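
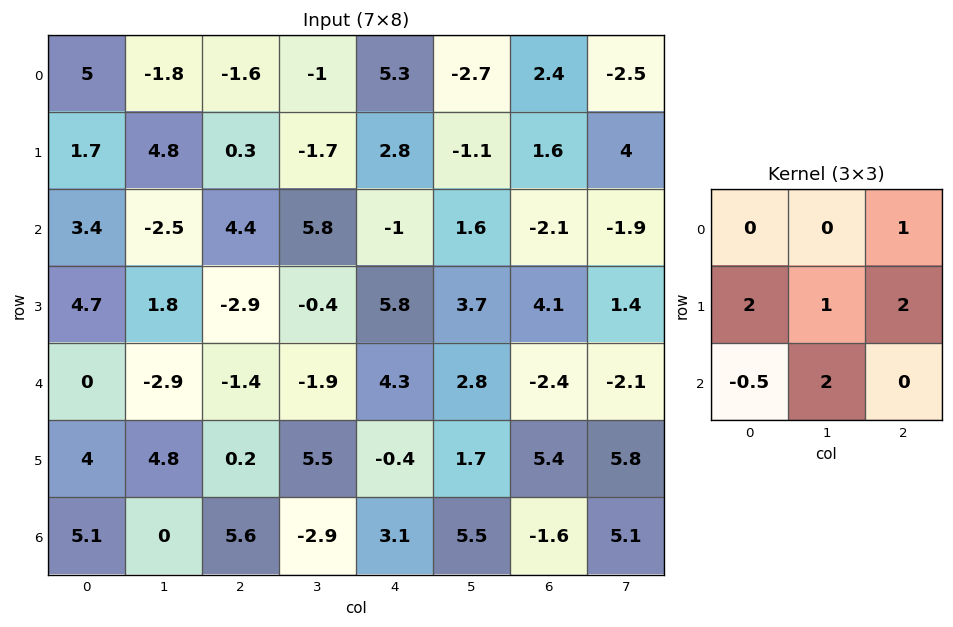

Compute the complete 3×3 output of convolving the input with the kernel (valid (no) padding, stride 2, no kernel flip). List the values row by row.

0.5 19.2 13.8
4 1.3 24.85
9.25 0.8 18.75

Output[0,0]: The receptive field on the input at this output position is [5 -1.8 -1.6 / 1.7 4.8 0.3 / 3.4 -2.5 4.4]. Elementwise product with the kernel and sum: -1.6·1 + 1.7·2 + 4.8·1 + 0.3·2 + 3.4·-0.5 + -2.5·2.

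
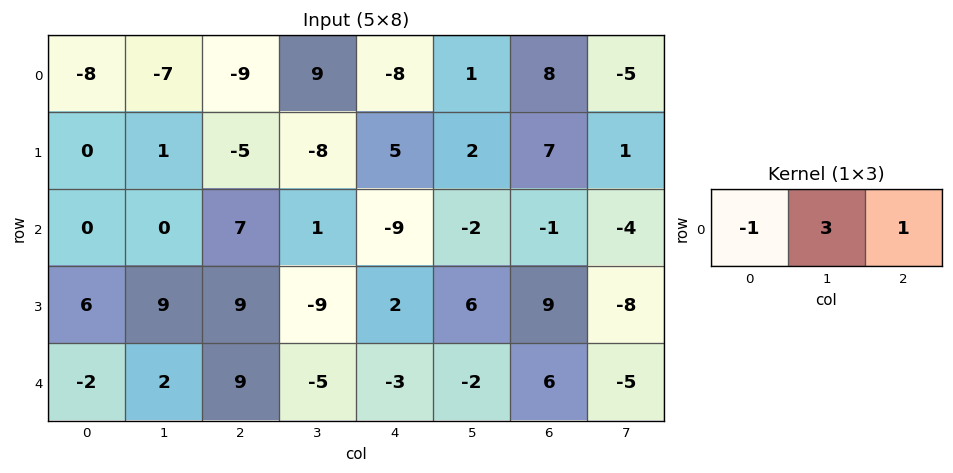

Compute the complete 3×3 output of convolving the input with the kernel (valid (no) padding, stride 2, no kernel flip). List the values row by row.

Output[0,0]: The receptive field on the input at this output position is [-8 -7 -9]. Elementwise product with the kernel and sum: -8·-1 + -7·3 + -9·1.

-22 28 19
7 -13 2
17 -27 3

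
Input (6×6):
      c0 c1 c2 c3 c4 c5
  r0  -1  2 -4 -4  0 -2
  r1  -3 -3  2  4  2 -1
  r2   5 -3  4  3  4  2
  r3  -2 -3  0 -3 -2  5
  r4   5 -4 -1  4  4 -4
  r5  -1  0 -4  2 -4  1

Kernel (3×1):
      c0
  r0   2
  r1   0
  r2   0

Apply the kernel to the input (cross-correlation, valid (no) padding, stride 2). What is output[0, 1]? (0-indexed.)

The receptive field on the input at this output position is [-4 / 2 / 4]. Elementwise product with the kernel and sum: -4·2.

-8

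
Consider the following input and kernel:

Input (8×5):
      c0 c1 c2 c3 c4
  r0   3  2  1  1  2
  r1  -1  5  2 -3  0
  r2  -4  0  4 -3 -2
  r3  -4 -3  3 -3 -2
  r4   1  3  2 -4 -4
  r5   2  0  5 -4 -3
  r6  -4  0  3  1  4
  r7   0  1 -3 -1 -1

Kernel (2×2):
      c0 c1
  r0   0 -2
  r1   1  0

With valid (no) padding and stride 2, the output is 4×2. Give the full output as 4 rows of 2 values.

Output[0,0]: The receptive field on the input at this output position is [3 2 / -1 5]. Elementwise product with the kernel and sum: 2·-2 + -1·1.
Output[0,1]: The receptive field on the input at this output position is [1 1 / 2 -3]. Elementwise product with the kernel and sum: 1·-2 + 2·1.

-5 0
-4 9
-4 13
0 -5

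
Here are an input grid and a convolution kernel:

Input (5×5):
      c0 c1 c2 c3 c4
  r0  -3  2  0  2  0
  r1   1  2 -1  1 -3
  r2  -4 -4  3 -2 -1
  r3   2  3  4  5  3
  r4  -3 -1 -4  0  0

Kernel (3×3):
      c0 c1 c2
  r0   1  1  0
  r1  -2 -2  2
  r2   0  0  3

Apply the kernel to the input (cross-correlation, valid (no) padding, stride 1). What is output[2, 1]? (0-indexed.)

The receptive field on the input at this output position is [-4 3 -2 / 3 4 5 / -1 -4 0]. Elementwise product with the kernel and sum: -4·1 + 3·1 + 3·-2 + 4·-2 + 5·2 + 0·3.

-5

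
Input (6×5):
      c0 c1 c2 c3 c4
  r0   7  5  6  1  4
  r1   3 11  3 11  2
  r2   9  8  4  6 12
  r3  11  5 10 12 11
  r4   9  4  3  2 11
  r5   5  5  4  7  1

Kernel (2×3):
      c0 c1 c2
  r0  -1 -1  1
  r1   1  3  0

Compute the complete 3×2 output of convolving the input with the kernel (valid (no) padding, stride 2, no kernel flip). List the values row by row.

30 33
13 48
10 31

Output[0,0]: The receptive field on the input at this output position is [7 5 6 / 3 11 3]. Elementwise product with the kernel and sum: 7·-1 + 5·-1 + 6·1 + 3·1 + 11·3.
Output[0,1]: The receptive field on the input at this output position is [6 1 4 / 3 11 2]. Elementwise product with the kernel and sum: 6·-1 + 1·-1 + 4·1 + 3·1 + 11·3.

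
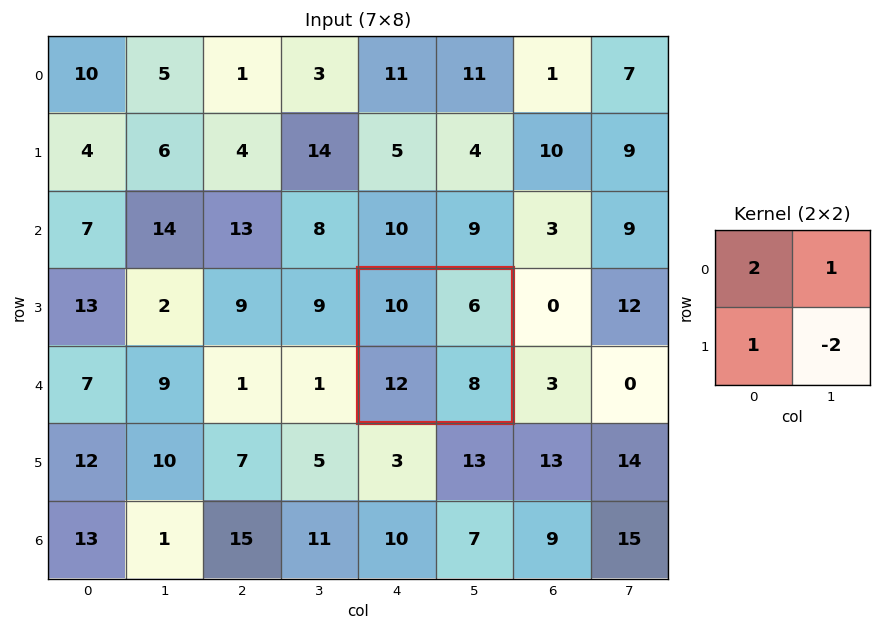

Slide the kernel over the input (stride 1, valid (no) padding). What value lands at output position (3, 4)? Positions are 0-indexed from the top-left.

22

The receptive field on the input at this output position is [10 6 / 12 8]. Elementwise product with the kernel and sum: 10·2 + 6·1 + 12·1 + 8·-2.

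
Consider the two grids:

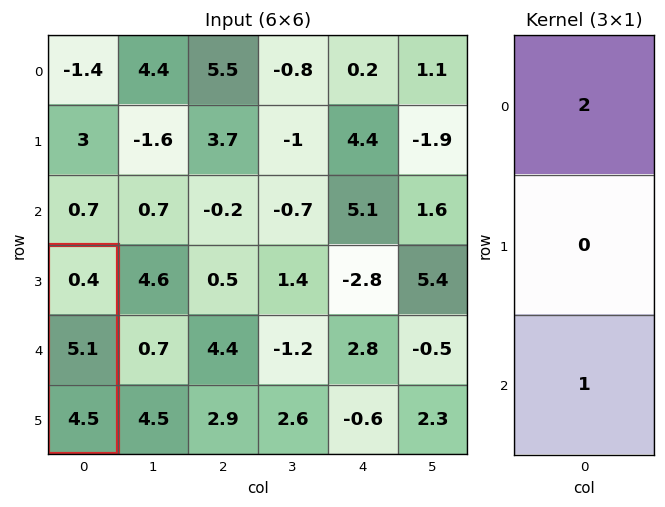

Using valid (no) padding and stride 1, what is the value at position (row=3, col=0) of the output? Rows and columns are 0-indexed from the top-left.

5.3

The receptive field on the input at this output position is [0.4 / 5.1 / 4.5]. Elementwise product with the kernel and sum: 0.4·2 + 4.5·1.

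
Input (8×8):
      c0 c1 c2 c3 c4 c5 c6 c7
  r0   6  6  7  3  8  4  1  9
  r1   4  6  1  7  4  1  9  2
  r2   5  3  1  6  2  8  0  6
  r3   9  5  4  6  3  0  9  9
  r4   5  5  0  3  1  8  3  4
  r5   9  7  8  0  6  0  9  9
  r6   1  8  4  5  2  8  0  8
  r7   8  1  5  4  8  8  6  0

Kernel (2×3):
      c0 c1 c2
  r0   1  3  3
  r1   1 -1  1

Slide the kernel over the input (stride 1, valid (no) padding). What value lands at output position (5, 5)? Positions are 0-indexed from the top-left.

The receptive field on the input at this output position is [0 9 9 / 8 0 8]. Elementwise product with the kernel and sum: 0·1 + 9·3 + 9·3 + 8·1 + 0·-1 + 8·1.

70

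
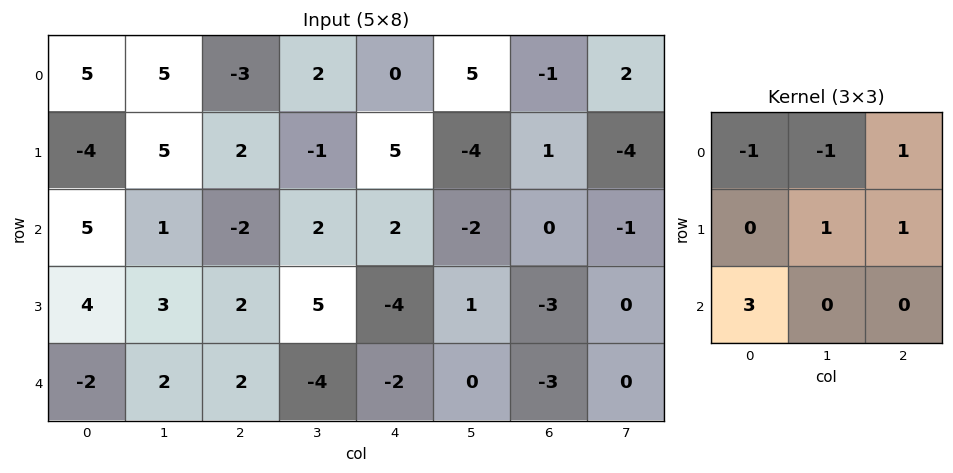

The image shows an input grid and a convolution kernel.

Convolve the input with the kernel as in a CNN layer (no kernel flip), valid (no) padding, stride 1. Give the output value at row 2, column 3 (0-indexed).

-21

The receptive field on the input at this output position is [2 2 -2 / 5 -4 1 / -4 -2 0]. Elementwise product with the kernel and sum: 2·-1 + 2·-1 + -2·1 + -4·1 + 1·1 + -4·3.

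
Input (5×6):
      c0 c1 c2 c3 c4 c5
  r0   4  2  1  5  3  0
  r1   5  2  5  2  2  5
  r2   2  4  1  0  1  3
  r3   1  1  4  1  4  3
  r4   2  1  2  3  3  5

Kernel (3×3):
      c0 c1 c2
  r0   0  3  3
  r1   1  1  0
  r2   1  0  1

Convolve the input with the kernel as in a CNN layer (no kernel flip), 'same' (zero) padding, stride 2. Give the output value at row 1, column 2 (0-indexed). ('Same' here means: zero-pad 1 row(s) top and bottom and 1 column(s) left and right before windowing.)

26

The receptive field on the zero-padded input at this output position is [2 2 5 / 0 1 3 / 1 4 3]. Elementwise product with the kernel and sum: 2·3 + 5·3 + 0·1 + 1·1 + 1·1 + 3·1.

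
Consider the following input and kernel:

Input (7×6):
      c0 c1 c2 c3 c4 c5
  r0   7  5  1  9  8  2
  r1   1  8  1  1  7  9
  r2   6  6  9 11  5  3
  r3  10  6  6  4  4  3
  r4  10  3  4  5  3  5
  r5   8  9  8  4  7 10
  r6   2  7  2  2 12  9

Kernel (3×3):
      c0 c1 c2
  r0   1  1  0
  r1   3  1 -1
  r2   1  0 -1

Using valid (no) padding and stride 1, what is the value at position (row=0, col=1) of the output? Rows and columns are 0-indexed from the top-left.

25

The receptive field on the input at this output position is [5 1 9 / 8 1 1 / 6 9 11]. Elementwise product with the kernel and sum: 5·1 + 1·1 + 8·3 + 1·1 + 1·-1 + 6·1 + 11·-1.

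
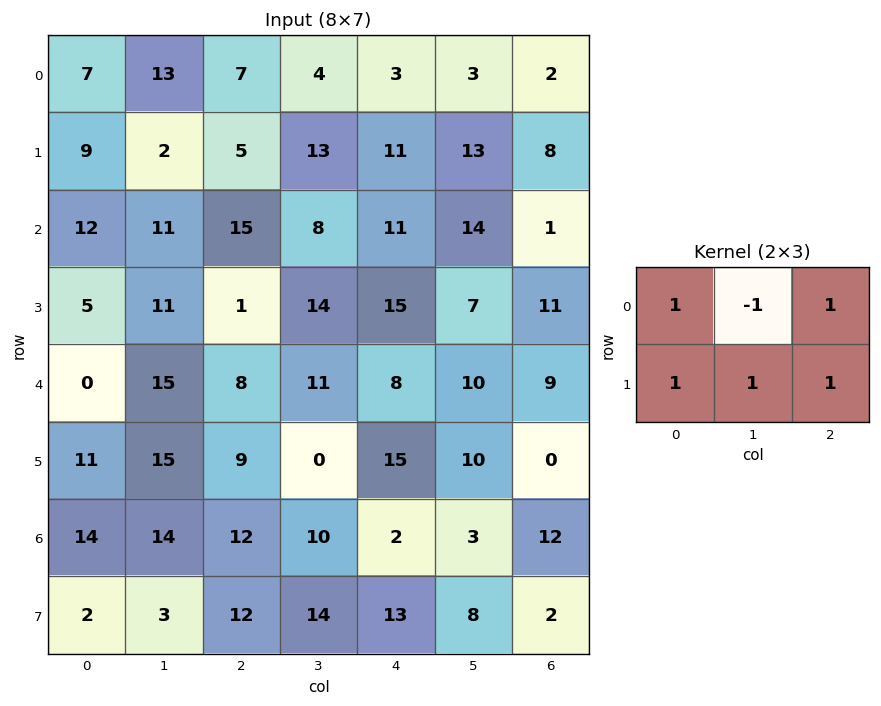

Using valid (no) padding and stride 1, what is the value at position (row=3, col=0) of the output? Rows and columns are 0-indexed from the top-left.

The receptive field on the input at this output position is [5 11 1 / 0 15 8]. Elementwise product with the kernel and sum: 5·1 + 11·-1 + 1·1 + 0·1 + 15·1 + 8·1.

18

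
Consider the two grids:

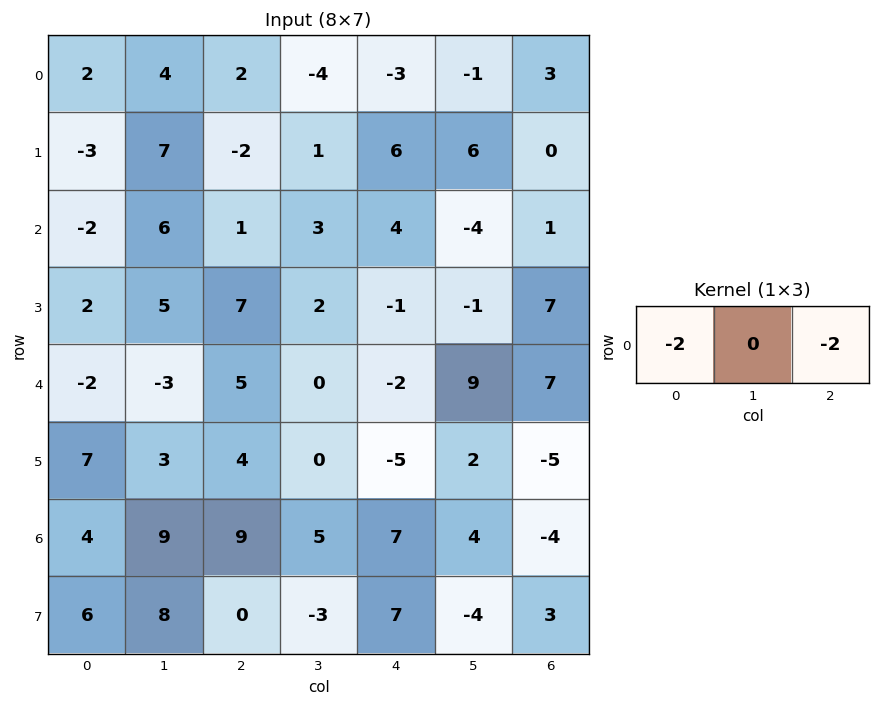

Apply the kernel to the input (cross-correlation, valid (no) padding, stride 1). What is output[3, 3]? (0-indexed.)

-2

The receptive field on the input at this output position is [2 -1 -1]. Elementwise product with the kernel and sum: 2·-2 + -1·-2.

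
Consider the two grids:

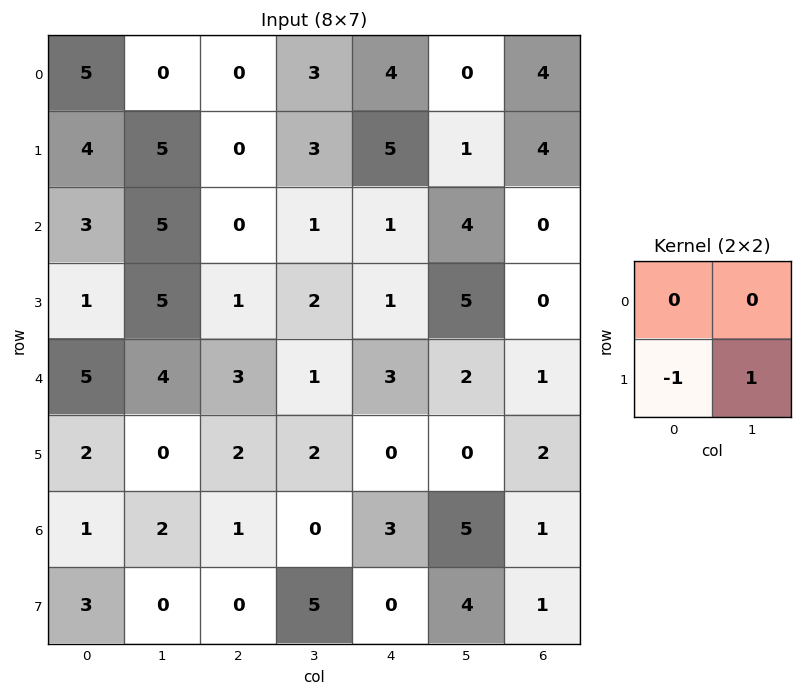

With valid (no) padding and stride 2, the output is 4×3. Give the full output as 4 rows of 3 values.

Output[0,0]: The receptive field on the input at this output position is [5 0 / 4 5]. Elementwise product with the kernel and sum: 4·-1 + 5·1.
Output[0,1]: The receptive field on the input at this output position is [0 3 / 0 3]. Elementwise product with the kernel and sum: 0·-1 + 3·1.

1 3 -4
4 1 4
-2 0 0
-3 5 4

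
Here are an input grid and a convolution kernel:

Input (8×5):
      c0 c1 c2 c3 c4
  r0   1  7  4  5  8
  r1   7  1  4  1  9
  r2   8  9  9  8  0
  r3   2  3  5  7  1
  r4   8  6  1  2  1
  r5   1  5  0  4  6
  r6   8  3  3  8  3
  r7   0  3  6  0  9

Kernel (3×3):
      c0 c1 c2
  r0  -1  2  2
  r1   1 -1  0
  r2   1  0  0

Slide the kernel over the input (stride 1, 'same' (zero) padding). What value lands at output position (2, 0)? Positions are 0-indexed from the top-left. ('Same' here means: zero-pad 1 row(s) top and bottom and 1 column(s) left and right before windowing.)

The receptive field on the zero-padded input at this output position is [0 7 1 / 0 8 9 / 0 2 3]. Elementwise product with the kernel and sum: 0·-1 + 7·2 + 1·2 + 0·1 + 8·-1 + 0·1.

8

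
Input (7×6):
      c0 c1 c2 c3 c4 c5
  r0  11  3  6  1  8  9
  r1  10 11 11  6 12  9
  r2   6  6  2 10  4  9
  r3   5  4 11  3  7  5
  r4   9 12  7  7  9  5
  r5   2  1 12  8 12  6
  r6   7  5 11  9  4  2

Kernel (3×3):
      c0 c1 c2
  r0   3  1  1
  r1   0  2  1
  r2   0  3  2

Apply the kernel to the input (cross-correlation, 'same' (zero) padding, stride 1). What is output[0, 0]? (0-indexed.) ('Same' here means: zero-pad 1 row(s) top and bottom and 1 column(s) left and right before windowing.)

77

The receptive field on the zero-padded input at this output position is [0 0 0 / 0 11 3 / 0 10 11]. Elementwise product with the kernel and sum: 0·3 + 0·1 + 0·1 + 11·2 + 3·1 + 10·3 + 11·2.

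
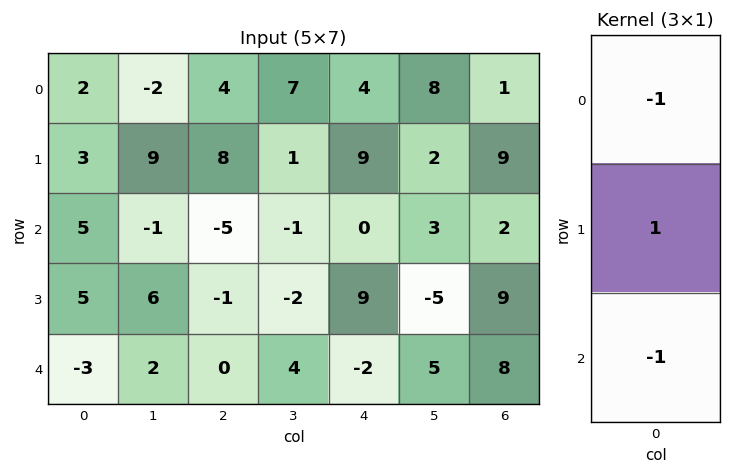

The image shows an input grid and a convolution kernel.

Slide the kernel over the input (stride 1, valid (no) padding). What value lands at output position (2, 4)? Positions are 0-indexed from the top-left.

11

The receptive field on the input at this output position is [0 / 9 / -2]. Elementwise product with the kernel and sum: 0·-1 + 9·1 + -2·-1.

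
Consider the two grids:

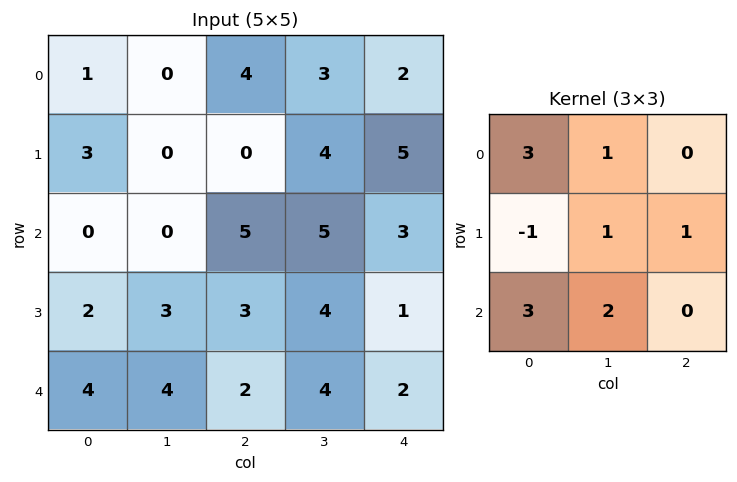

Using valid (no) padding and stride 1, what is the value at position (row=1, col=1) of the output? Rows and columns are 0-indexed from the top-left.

The receptive field on the input at this output position is [0 0 4 / 0 5 5 / 3 3 4]. Elementwise product with the kernel and sum: 0·3 + 0·1 + 0·-1 + 5·1 + 5·1 + 3·3 + 3·2.

25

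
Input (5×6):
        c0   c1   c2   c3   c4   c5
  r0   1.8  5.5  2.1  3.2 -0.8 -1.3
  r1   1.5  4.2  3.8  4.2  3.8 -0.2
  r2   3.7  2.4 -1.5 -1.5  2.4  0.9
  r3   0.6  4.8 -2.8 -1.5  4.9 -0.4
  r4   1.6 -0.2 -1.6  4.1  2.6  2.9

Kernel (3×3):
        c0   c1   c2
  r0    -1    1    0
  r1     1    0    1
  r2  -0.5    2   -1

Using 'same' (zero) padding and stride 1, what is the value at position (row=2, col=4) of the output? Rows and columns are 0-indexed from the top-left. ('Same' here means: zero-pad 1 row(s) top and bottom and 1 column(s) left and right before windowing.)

9.95

The receptive field on the zero-padded input at this output position is [4.2 3.8 -0.2 / -1.5 2.4 0.9 / -1.5 4.9 -0.4]. Elementwise product with the kernel and sum: 4.2·-1 + 3.8·1 + -1.5·1 + 0.9·1 + -1.5·-0.5 + 4.9·2 + -0.4·-1.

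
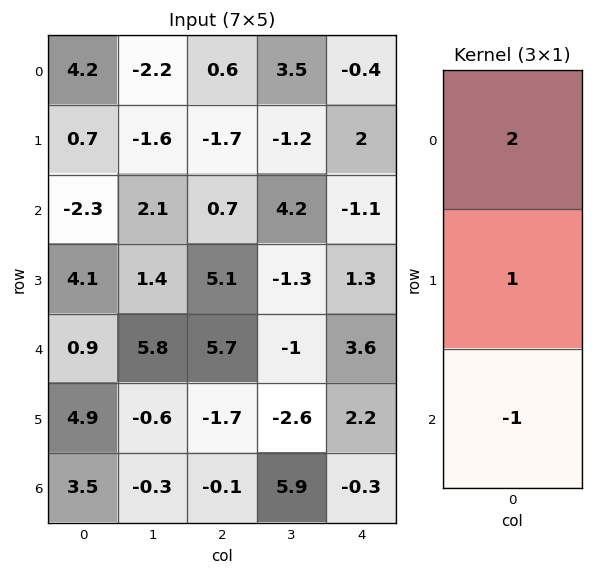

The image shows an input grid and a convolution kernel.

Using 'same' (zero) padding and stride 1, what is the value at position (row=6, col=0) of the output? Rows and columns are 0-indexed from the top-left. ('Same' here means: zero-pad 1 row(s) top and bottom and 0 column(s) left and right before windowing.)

The receptive field on the zero-padded input at this output position is [4.9 / 3.5 / 0]. Elementwise product with the kernel and sum: 4.9·2 + 3.5·1 + 0·-1.

13.3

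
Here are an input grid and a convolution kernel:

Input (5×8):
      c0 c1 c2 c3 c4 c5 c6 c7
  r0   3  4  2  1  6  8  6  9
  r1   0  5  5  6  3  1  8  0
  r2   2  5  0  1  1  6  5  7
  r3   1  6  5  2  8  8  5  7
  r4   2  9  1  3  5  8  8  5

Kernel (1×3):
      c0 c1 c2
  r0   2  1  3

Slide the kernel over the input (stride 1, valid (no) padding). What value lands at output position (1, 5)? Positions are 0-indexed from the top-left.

The receptive field on the input at this output position is [1 8 0]. Elementwise product with the kernel and sum: 1·2 + 8·1 + 0·3.

10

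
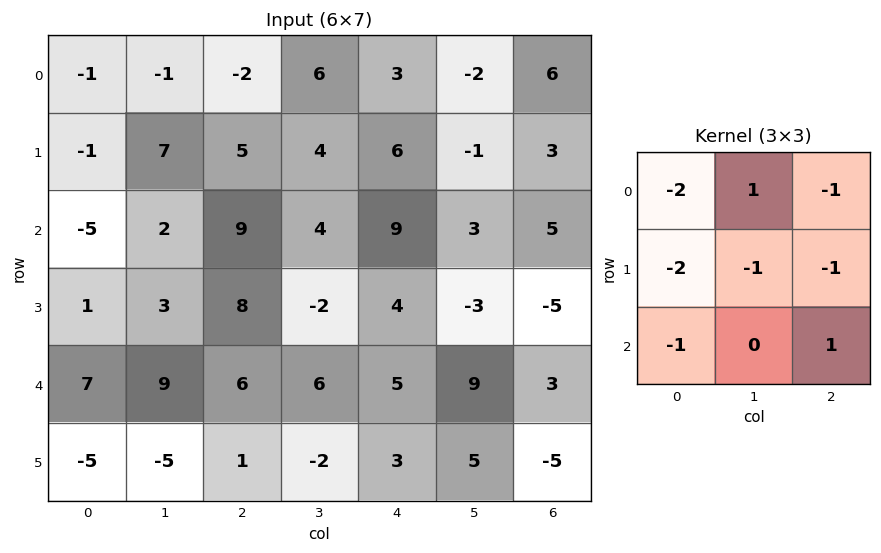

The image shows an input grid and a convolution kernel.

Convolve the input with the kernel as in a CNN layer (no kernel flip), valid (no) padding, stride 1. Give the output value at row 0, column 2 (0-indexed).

The receptive field on the input at this output position is [-2 6 3 / 5 4 6 / 9 4 9]. Elementwise product with the kernel and sum: -2·-2 + 6·1 + 3·-1 + 5·-2 + 4·-1 + 6·-1 + 9·-1 + 9·1.

-13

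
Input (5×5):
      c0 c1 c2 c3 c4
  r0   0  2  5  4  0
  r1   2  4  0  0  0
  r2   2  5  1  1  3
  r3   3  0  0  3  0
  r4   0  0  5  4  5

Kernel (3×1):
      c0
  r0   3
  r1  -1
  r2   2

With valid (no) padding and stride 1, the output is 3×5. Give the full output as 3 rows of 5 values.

2 12 17 14 6
10 7 -1 5 -3
3 15 13 8 19

Output[0,0]: The receptive field on the input at this output position is [0 / 2 / 2]. Elementwise product with the kernel and sum: 0·3 + 2·-1 + 2·2.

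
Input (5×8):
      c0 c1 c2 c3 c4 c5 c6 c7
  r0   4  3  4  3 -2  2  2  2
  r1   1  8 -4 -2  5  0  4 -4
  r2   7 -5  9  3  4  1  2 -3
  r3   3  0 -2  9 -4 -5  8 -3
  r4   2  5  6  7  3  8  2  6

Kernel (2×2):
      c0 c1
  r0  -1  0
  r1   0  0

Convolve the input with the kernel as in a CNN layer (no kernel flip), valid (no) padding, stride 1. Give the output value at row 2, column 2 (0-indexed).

-9

The receptive field on the input at this output position is [9 3 / -2 9]. Elementwise product with the kernel and sum: 9·-1.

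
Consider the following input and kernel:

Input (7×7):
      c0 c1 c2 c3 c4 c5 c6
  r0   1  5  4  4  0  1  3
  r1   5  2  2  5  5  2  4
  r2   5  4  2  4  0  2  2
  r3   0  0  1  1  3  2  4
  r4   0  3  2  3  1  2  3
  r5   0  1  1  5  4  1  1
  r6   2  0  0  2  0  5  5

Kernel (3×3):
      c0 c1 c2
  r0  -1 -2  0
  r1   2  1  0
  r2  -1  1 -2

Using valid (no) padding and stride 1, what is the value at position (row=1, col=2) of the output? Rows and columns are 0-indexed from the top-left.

-10

The receptive field on the input at this output position is [2 5 5 / 2 4 0 / 1 1 3]. Elementwise product with the kernel and sum: 2·-1 + 5·-2 + 2·2 + 4·1 + 1·-1 + 1·1 + 3·-2.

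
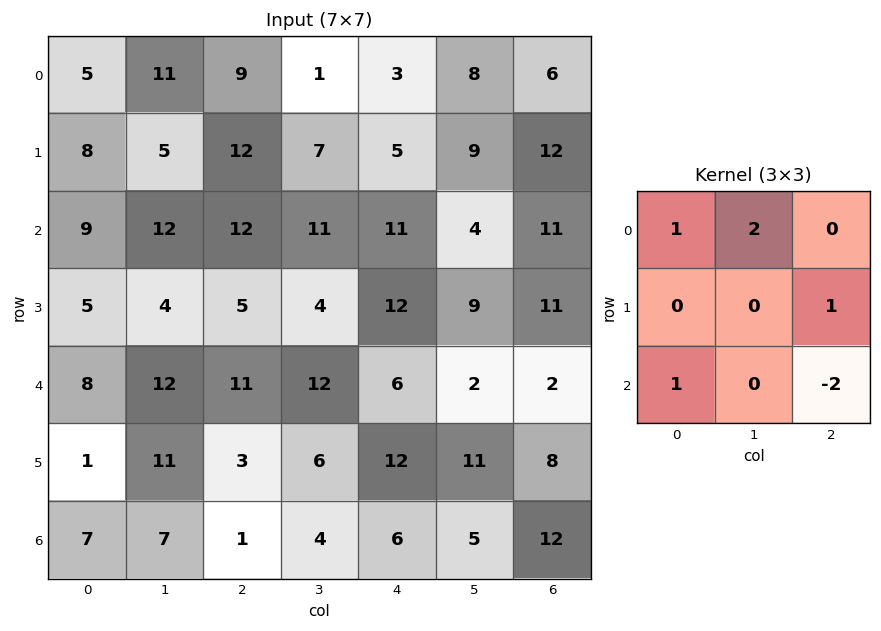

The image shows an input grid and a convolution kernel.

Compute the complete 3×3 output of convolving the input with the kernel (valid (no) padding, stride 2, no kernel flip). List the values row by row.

Output[0,0]: The receptive field on the input at this output position is [5 11 9 / 8 5 12 / 9 12 12]. Elementwise product with the kernel and sum: 5·1 + 11·2 + 12·1 + 9·1 + 12·-2.

24 6 20
24 45 32
40 36 0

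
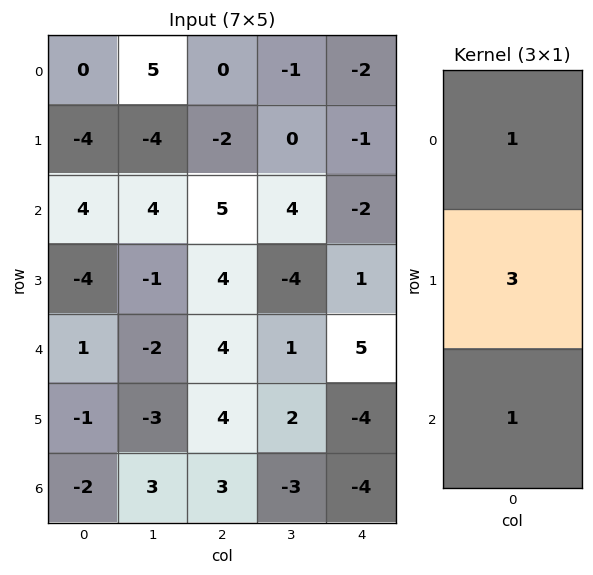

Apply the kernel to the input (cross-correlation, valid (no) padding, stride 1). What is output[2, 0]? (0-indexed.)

The receptive field on the input at this output position is [4 / -4 / 1]. Elementwise product with the kernel and sum: 4·1 + -4·3 + 1·1.

-7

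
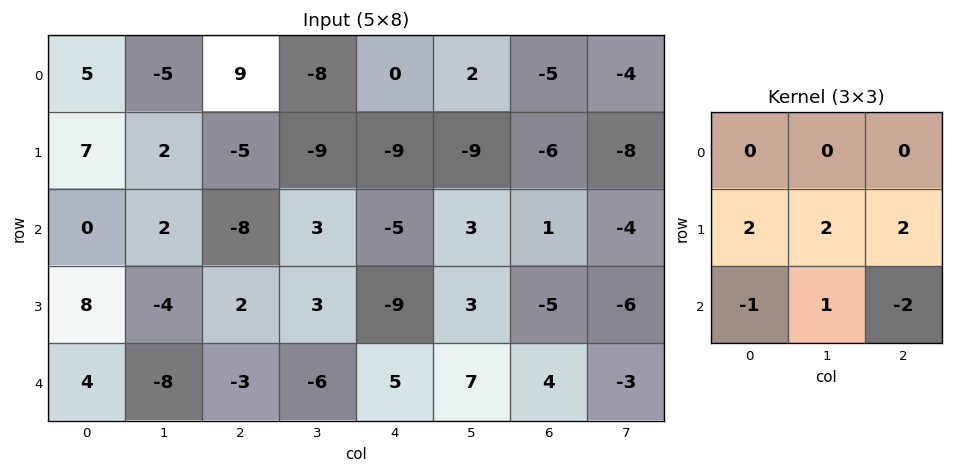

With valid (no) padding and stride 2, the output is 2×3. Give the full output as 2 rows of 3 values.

26 -25 -42
6 -21 -28

Output[0,0]: The receptive field on the input at this output position is [5 -5 9 / 7 2 -5 / 0 2 -8]. Elementwise product with the kernel and sum: 7·2 + 2·2 + -5·2 + 0·-1 + 2·1 + -8·-2.
Output[0,1]: The receptive field on the input at this output position is [9 -8 0 / -5 -9 -9 / -8 3 -5]. Elementwise product with the kernel and sum: -5·2 + -9·2 + -9·2 + -8·-1 + 3·1 + -5·-2.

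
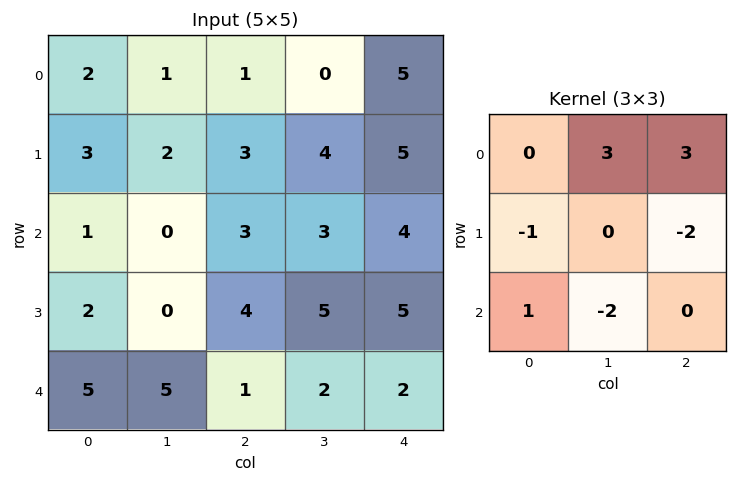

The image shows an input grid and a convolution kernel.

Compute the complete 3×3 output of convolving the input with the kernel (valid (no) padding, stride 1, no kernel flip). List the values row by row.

Output[0,0]: The receptive field on the input at this output position is [2 1 1 / 3 2 3 / 1 0 3]. Elementwise product with the kernel and sum: 1·3 + 1·3 + 3·-1 + 3·-2 + 1·1 + 0·-2.
Output[0,1]: The receptive field on the input at this output position is [1 1 0 / 2 3 4 / 0 3 3]. Elementwise product with the kernel and sum: 1·3 + 0·3 + 2·-1 + 4·-2 + 0·1 + 3·-2.

-2 -13 -1
10 7 10
-6 11 4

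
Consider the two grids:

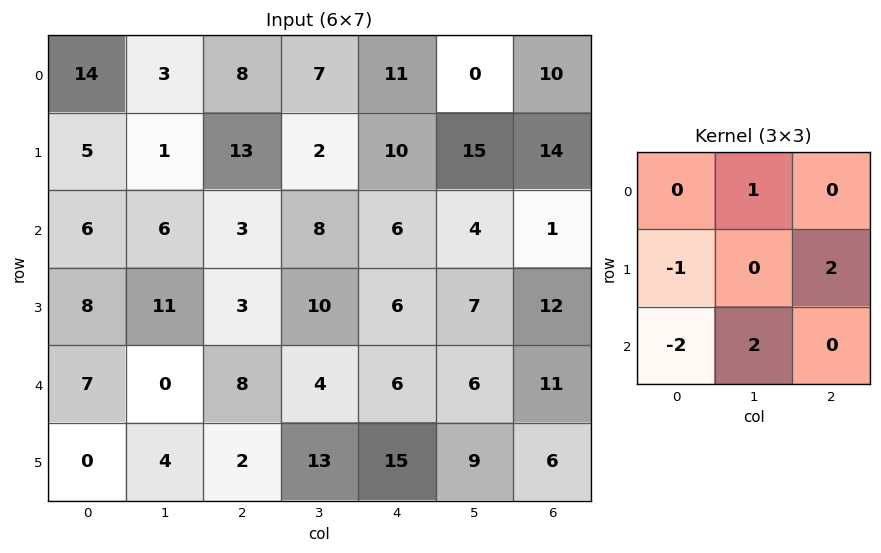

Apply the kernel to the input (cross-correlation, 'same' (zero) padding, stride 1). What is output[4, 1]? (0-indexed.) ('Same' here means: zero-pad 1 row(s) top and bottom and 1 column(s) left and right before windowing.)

The receptive field on the zero-padded input at this output position is [8 11 3 / 7 0 8 / 0 4 2]. Elementwise product with the kernel and sum: 11·1 + 7·-1 + 8·2 + 0·-2 + 4·2.

28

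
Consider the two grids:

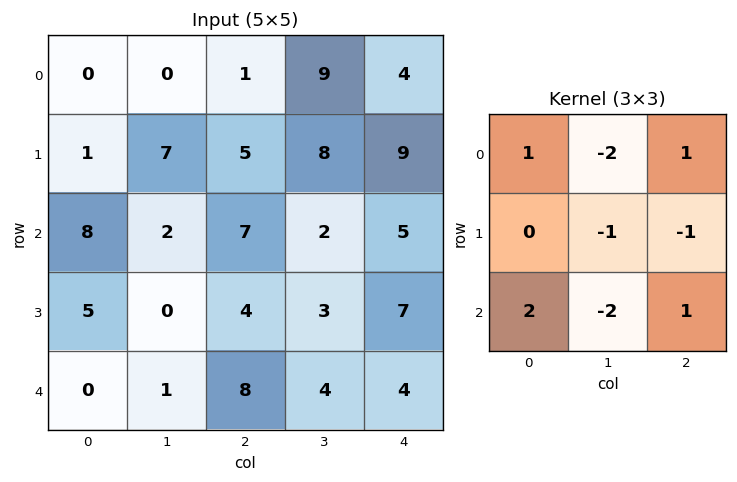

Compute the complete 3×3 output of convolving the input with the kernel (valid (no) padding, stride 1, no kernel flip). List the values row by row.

8 -14 -15
-3 -9 0
13 -27 10

Output[0,0]: The receptive field on the input at this output position is [0 0 1 / 1 7 5 / 8 2 7]. Elementwise product with the kernel and sum: 0·1 + 0·-2 + 1·1 + 7·-1 + 5·-1 + 8·2 + 2·-2 + 7·1.
Output[0,1]: The receptive field on the input at this output position is [0 1 9 / 7 5 8 / 2 7 2]. Elementwise product with the kernel and sum: 0·1 + 1·-2 + 9·1 + 5·-1 + 8·-1 + 2·2 + 7·-2 + 2·1.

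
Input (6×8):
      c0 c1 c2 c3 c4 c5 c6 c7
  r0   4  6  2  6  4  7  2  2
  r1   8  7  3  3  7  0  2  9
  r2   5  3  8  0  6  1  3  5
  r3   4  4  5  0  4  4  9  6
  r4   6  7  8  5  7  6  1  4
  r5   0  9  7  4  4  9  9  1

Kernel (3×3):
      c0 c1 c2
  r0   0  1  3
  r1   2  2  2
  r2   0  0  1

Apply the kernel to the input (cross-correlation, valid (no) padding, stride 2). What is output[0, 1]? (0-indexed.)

The receptive field on the input at this output position is [2 6 4 / 3 3 7 / 8 0 6]. Elementwise product with the kernel and sum: 6·1 + 4·3 + 3·2 + 3·2 + 7·2 + 6·1.

50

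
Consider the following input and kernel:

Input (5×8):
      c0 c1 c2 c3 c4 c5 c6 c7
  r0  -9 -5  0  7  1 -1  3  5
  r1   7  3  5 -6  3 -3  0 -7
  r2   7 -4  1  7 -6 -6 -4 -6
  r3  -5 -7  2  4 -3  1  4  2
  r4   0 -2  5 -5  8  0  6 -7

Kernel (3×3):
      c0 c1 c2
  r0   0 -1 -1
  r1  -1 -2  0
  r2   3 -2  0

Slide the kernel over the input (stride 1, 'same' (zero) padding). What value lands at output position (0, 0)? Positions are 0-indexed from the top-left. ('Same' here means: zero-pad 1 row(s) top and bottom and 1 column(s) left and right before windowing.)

The receptive field on the zero-padded input at this output position is [0 0 0 / 0 -9 -5 / 0 7 3]. Elementwise product with the kernel and sum: 0·-1 + 0·-1 + 0·-1 + -9·-2 + 0·3 + 7·-2.

4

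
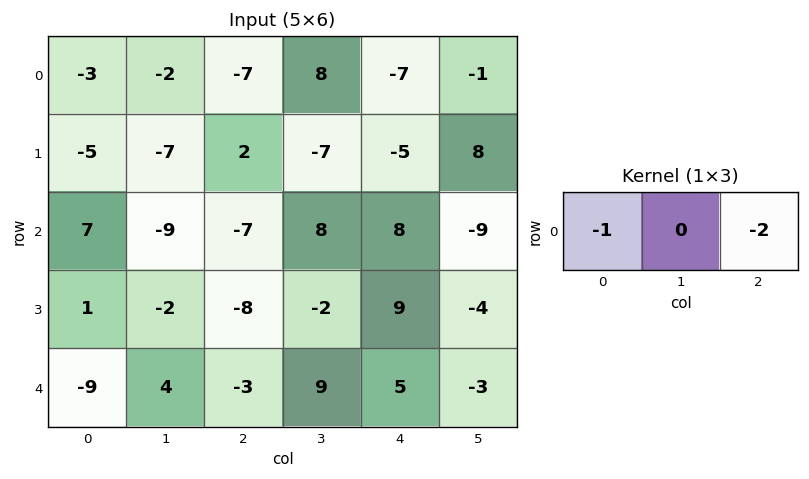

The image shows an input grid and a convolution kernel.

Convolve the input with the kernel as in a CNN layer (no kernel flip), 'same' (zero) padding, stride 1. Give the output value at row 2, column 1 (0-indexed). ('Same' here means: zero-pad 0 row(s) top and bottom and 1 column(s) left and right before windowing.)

The receptive field on the zero-padded input at this output position is [7 -9 -7]. Elementwise product with the kernel and sum: 7·-1 + -7·-2.

7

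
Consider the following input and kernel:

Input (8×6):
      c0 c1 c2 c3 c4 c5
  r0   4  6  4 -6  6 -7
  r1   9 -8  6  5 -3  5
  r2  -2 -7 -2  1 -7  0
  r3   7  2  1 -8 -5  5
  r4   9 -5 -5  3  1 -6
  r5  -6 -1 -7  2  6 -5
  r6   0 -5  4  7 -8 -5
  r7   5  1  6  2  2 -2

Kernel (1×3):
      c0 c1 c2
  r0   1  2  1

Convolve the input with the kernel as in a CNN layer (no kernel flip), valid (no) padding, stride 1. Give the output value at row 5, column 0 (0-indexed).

-15

The receptive field on the input at this output position is [-6 -1 -7]. Elementwise product with the kernel and sum: -6·1 + -1·2 + -7·1.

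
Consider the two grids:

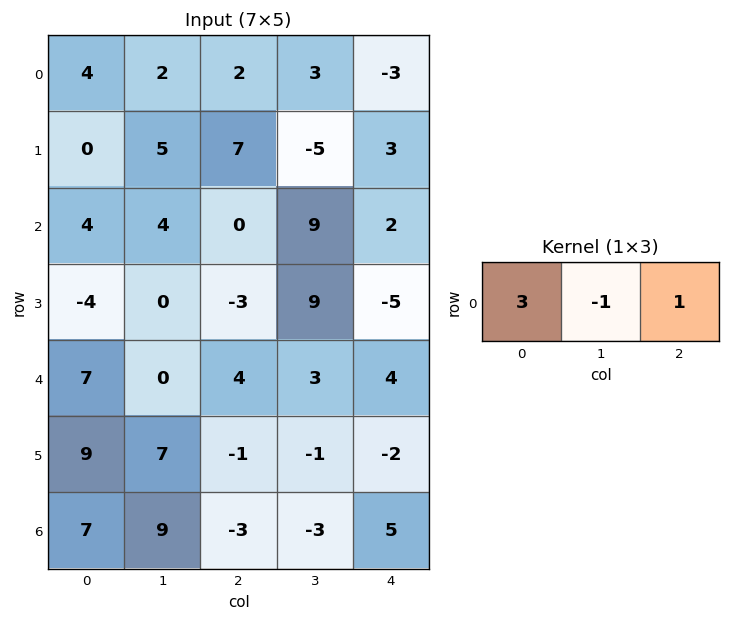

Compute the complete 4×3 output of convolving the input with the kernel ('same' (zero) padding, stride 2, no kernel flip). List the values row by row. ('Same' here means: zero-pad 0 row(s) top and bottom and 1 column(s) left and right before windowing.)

-2 7 12
0 21 25
-7 -1 5
2 27 -14

Output[0,0]: The receptive field on the zero-padded input at this output position is [0 4 2]. Elementwise product with the kernel and sum: 0·3 + 4·-1 + 2·1.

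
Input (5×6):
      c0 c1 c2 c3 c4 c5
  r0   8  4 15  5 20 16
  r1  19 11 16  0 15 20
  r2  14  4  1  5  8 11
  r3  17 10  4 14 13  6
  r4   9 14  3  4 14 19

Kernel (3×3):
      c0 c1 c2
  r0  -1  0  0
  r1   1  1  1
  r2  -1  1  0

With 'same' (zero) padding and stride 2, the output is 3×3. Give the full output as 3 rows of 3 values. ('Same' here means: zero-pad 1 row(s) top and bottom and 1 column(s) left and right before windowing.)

31 29 56
35 -7 23
23 11 23

Output[0,0]: The receptive field on the zero-padded input at this output position is [0 0 0 / 0 8 4 / 0 19 11]. Elementwise product with the kernel and sum: 0·-1 + 0·1 + 8·1 + 4·1 + 0·-1 + 19·1.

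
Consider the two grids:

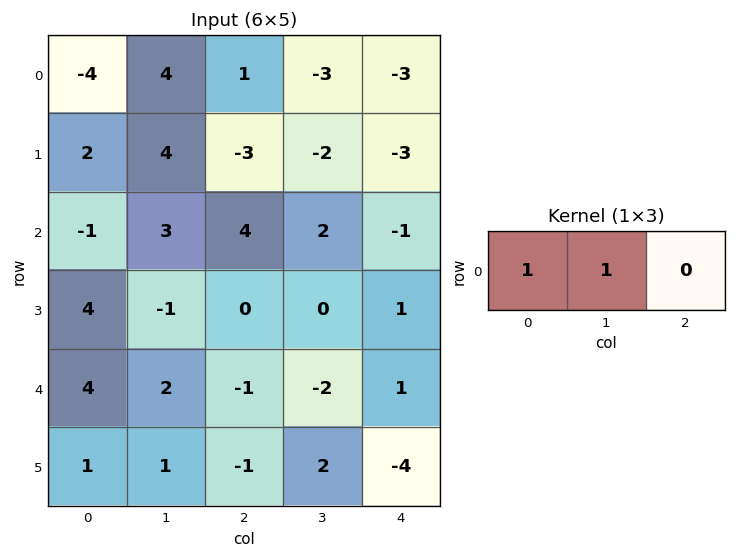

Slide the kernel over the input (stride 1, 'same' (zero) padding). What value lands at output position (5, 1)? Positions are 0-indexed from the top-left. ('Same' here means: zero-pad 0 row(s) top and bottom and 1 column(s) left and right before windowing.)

The receptive field on the zero-padded input at this output position is [1 1 -1]. Elementwise product with the kernel and sum: 1·1 + 1·1.

2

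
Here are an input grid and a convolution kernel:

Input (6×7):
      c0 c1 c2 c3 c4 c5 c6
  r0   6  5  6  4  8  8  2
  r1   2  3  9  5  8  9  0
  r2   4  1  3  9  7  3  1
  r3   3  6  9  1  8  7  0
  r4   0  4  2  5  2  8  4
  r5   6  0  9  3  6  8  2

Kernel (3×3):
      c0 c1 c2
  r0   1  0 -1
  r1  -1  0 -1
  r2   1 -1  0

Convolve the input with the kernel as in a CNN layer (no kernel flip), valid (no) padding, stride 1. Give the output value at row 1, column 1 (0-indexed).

-15

The receptive field on the input at this output position is [3 9 5 / 1 3 9 / 6 9 1]. Elementwise product with the kernel and sum: 3·1 + 5·-1 + 1·-1 + 9·-1 + 6·1 + 9·-1.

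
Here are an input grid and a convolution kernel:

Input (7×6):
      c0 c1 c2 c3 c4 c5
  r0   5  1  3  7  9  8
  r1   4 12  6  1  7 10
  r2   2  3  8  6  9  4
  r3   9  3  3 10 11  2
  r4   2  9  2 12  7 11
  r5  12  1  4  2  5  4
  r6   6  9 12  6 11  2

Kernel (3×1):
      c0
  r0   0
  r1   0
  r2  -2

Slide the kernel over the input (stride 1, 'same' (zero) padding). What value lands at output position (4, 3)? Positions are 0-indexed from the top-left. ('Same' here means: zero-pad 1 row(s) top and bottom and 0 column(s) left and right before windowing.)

-4

The receptive field on the zero-padded input at this output position is [10 / 12 / 2]. Elementwise product with the kernel and sum: 2·-2.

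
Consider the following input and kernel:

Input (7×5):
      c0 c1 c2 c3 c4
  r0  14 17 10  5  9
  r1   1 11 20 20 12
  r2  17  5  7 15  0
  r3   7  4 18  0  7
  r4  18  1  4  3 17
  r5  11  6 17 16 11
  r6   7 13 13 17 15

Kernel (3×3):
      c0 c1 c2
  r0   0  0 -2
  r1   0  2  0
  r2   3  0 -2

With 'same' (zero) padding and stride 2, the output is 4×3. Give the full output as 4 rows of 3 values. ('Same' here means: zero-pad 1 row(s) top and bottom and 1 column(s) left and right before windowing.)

Output[0,0]: The receptive field on the zero-padded input at this output position is [0 0 0 / 0 14 17 / 0 1 11]. Elementwise product with the kernel and sum: 0·-2 + 14·2 + 0·3 + 11·-2.

6 13 78
4 -14 0
16 -6 82
2 -6 30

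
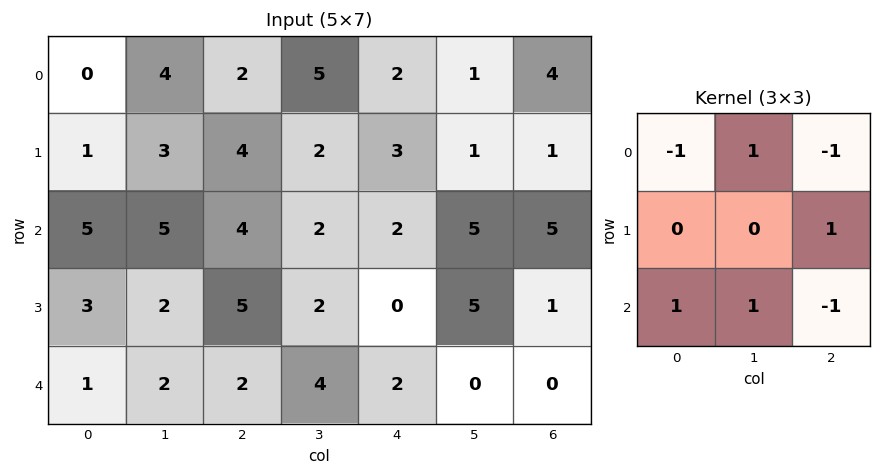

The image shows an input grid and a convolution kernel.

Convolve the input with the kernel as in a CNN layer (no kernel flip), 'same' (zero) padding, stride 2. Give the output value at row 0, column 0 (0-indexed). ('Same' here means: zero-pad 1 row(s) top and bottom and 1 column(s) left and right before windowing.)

The receptive field on the zero-padded input at this output position is [0 0 0 / 0 0 4 / 0 1 3]. Elementwise product with the kernel and sum: 0·-1 + 0·1 + 0·-1 + 4·1 + 0·1 + 1·1 + 3·-1.

2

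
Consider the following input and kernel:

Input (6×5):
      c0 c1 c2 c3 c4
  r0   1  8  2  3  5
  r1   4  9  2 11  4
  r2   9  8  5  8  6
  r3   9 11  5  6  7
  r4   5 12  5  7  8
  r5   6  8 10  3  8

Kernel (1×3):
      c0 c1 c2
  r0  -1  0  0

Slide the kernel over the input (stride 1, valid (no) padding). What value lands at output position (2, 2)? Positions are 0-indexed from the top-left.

-5

The receptive field on the input at this output position is [5 8 6]. Elementwise product with the kernel and sum: 5·-1.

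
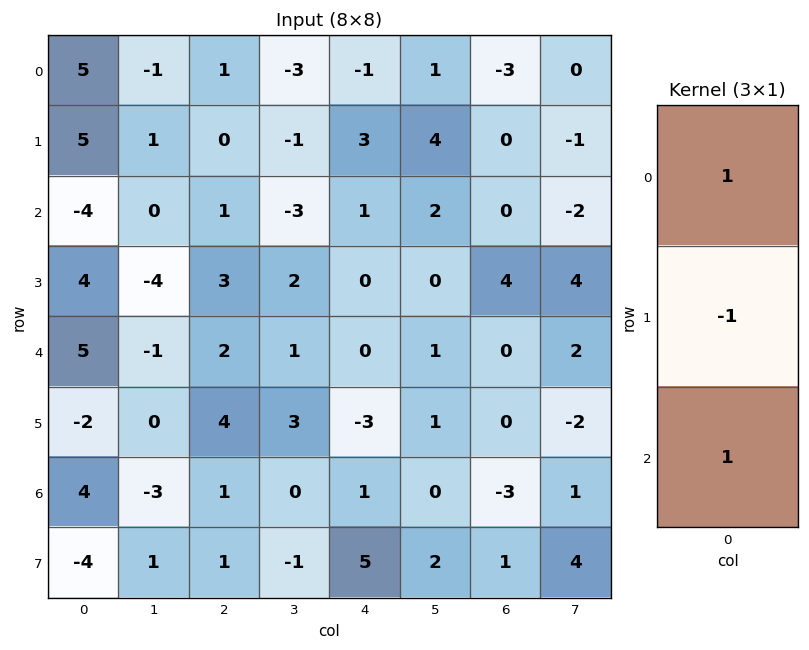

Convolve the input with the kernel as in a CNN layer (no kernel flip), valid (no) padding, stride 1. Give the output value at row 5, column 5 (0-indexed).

3

The receptive field on the input at this output position is [1 / 0 / 2]. Elementwise product with the kernel and sum: 1·1 + 0·-1 + 2·1.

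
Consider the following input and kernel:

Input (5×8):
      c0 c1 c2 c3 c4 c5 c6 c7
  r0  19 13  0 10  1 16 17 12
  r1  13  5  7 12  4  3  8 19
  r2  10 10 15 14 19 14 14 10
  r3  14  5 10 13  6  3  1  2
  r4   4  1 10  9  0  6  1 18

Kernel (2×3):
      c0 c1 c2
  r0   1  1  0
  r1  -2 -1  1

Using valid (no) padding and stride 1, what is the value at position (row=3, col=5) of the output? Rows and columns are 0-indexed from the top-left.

9

The receptive field on the input at this output position is [3 1 2 / 6 1 18]. Elementwise product with the kernel and sum: 3·1 + 1·1 + 6·-2 + 1·-1 + 18·1.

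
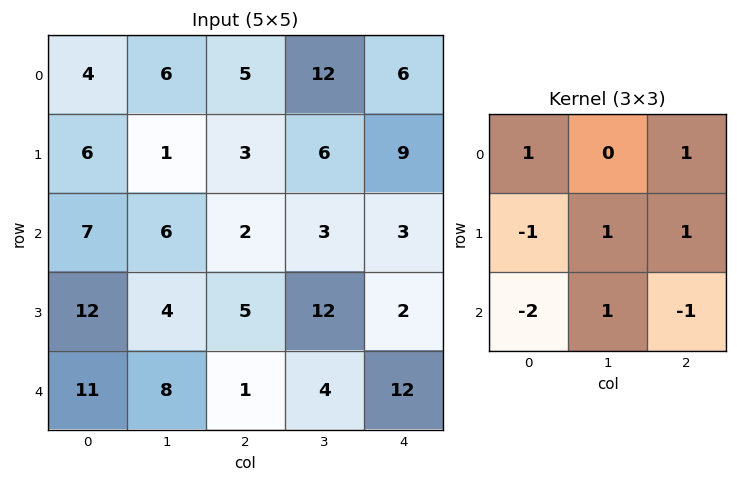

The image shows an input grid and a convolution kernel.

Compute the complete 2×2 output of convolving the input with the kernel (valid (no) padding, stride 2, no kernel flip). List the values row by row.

Output[0,0]: The receptive field on the input at this output position is [4 6 5 / 6 1 3 / 7 6 2]. Elementwise product with the kernel and sum: 4·1 + 5·1 + 6·-1 + 1·1 + 3·1 + 7·-2 + 6·1 + 2·-1.
Output[0,1]: The receptive field on the input at this output position is [5 12 6 / 3 6 9 / 2 3 3]. Elementwise product with the kernel and sum: 5·1 + 6·1 + 3·-1 + 6·1 + 9·1 + 2·-2 + 3·1 + 3·-1.

-3 19
-9 4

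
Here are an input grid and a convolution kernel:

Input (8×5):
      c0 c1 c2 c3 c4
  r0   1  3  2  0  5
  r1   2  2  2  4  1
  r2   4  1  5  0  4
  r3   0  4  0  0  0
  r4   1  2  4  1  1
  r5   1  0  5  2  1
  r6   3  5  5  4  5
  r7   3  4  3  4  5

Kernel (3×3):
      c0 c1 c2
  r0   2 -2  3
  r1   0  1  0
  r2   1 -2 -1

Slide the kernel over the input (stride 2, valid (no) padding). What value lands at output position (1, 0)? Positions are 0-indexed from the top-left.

The receptive field on the input at this output position is [4 1 5 / 0 4 0 / 1 2 4]. Elementwise product with the kernel and sum: 4·2 + 1·-2 + 5·3 + 4·1 + 1·1 + 2·-2 + 4·-1.

18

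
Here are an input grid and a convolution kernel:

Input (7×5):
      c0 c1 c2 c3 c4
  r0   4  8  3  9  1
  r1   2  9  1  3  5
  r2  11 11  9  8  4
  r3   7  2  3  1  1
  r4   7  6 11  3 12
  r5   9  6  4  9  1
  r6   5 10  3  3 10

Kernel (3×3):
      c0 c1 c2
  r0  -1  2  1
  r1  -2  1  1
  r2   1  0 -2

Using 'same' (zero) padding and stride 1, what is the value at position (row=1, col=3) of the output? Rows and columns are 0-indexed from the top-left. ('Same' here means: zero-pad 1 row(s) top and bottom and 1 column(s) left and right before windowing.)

The receptive field on the zero-padded input at this output position is [3 9 1 / 1 3 5 / 9 8 4]. Elementwise product with the kernel and sum: 3·-1 + 9·2 + 1·1 + 1·-2 + 3·1 + 5·1 + 9·1 + 4·-2.

23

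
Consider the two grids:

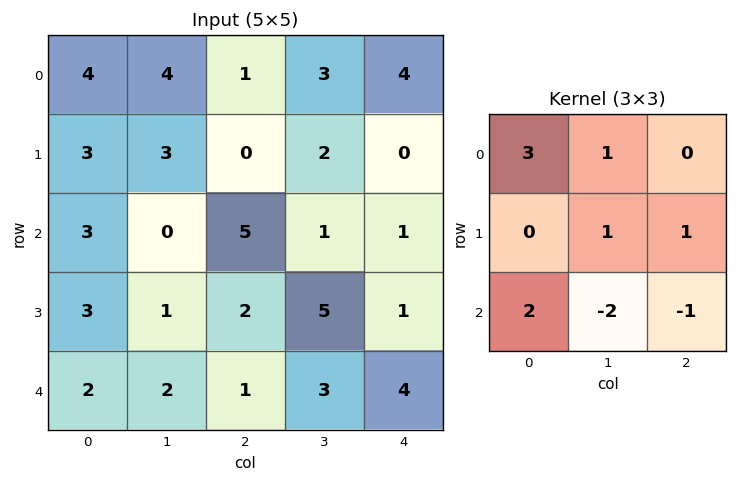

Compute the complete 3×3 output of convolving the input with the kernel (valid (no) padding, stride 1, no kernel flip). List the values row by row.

20 4 15
19 8 -3
11 11 14

Output[0,0]: The receptive field on the input at this output position is [4 4 1 / 3 3 0 / 3 0 5]. Elementwise product with the kernel and sum: 4·3 + 4·1 + 3·1 + 0·1 + 3·2 + 0·-2 + 5·-1.
Output[0,1]: The receptive field on the input at this output position is [4 1 3 / 3 0 2 / 0 5 1]. Elementwise product with the kernel and sum: 4·3 + 1·1 + 0·1 + 2·1 + 0·2 + 5·-2 + 1·-1.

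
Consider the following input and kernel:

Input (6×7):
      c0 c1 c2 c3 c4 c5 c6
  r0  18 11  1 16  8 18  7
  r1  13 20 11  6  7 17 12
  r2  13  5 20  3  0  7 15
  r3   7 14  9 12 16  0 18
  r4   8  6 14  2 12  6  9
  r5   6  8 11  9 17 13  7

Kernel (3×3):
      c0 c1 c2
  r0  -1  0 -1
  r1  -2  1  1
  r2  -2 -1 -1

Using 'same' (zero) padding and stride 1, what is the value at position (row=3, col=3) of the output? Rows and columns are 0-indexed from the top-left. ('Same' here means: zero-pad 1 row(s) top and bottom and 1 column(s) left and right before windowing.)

-52

The receptive field on the zero-padded input at this output position is [20 3 0 / 9 12 16 / 14 2 12]. Elementwise product with the kernel and sum: 20·-1 + 0·-1 + 9·-2 + 12·1 + 16·1 + 14·-2 + 2·-1 + 12·-1.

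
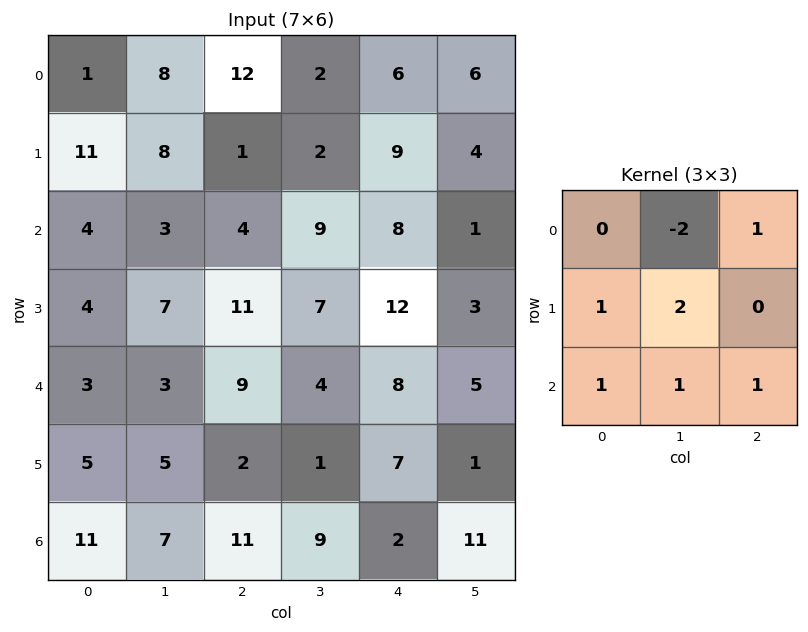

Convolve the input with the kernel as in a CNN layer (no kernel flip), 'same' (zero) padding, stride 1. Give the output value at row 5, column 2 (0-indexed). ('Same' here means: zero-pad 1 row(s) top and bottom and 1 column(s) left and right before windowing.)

22

The receptive field on the zero-padded input at this output position is [3 9 4 / 5 2 1 / 7 11 9]. Elementwise product with the kernel and sum: 9·-2 + 4·1 + 5·1 + 2·2 + 7·1 + 11·1 + 9·1.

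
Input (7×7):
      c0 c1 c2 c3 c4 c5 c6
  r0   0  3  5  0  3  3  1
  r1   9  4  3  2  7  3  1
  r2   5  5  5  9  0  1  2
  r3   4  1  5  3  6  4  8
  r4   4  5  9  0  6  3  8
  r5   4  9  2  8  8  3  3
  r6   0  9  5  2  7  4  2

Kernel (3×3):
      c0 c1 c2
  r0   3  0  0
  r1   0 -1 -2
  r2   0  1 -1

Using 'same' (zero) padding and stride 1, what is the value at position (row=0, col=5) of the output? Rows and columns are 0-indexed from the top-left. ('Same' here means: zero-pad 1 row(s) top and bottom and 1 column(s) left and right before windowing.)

-3

The receptive field on the zero-padded input at this output position is [0 0 0 / 3 3 1 / 7 3 1]. Elementwise product with the kernel and sum: 0·3 + 3·-1 + 1·-2 + 3·1 + 1·-1.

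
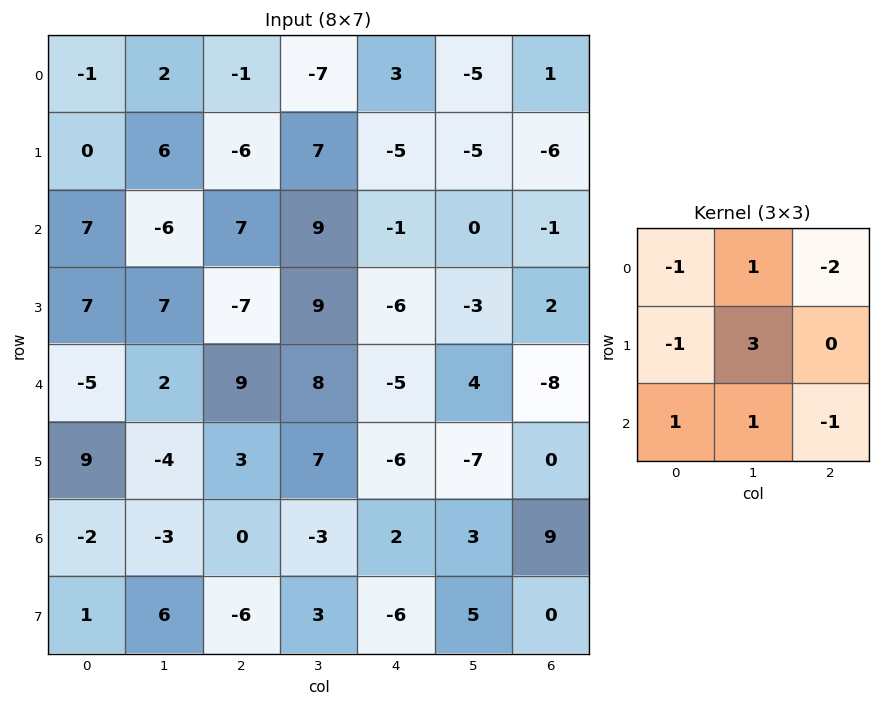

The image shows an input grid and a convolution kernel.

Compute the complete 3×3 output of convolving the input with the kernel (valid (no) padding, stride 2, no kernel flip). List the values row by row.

17 32 -20
-25 60 7
-37 22 6

Output[0,0]: The receptive field on the input at this output position is [-1 2 -1 / 0 6 -6 / 7 -6 7]. Elementwise product with the kernel and sum: -1·-1 + 2·1 + -1·-2 + 0·-1 + 6·3 + 7·1 + -6·1 + 7·-1.
Output[0,1]: The receptive field on the input at this output position is [-1 -7 3 / -6 7 -5 / 7 9 -1]. Elementwise product with the kernel and sum: -1·-1 + -7·1 + 3·-2 + -6·-1 + 7·3 + 7·1 + 9·1 + -1·-1.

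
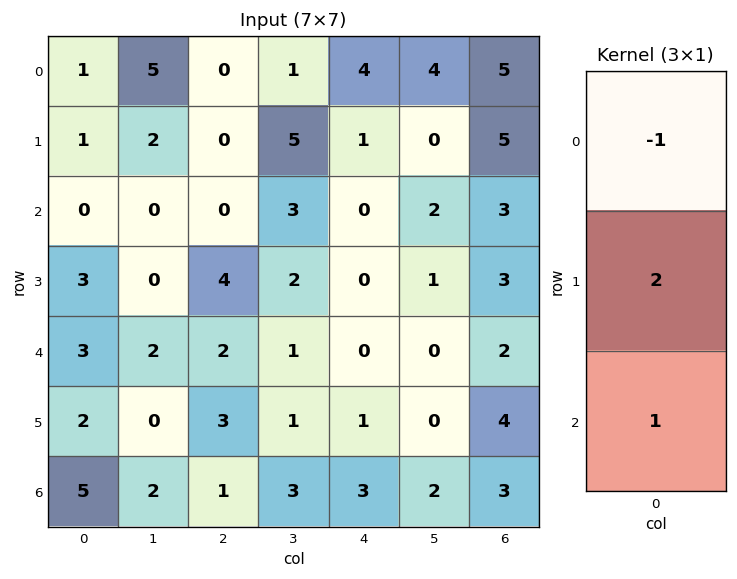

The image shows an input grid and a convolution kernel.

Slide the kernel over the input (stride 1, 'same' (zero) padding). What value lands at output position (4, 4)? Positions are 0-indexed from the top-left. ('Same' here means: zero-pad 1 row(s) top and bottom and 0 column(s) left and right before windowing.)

1

The receptive field on the zero-padded input at this output position is [0 / 0 / 1]. Elementwise product with the kernel and sum: 0·-1 + 0·2 + 1·1.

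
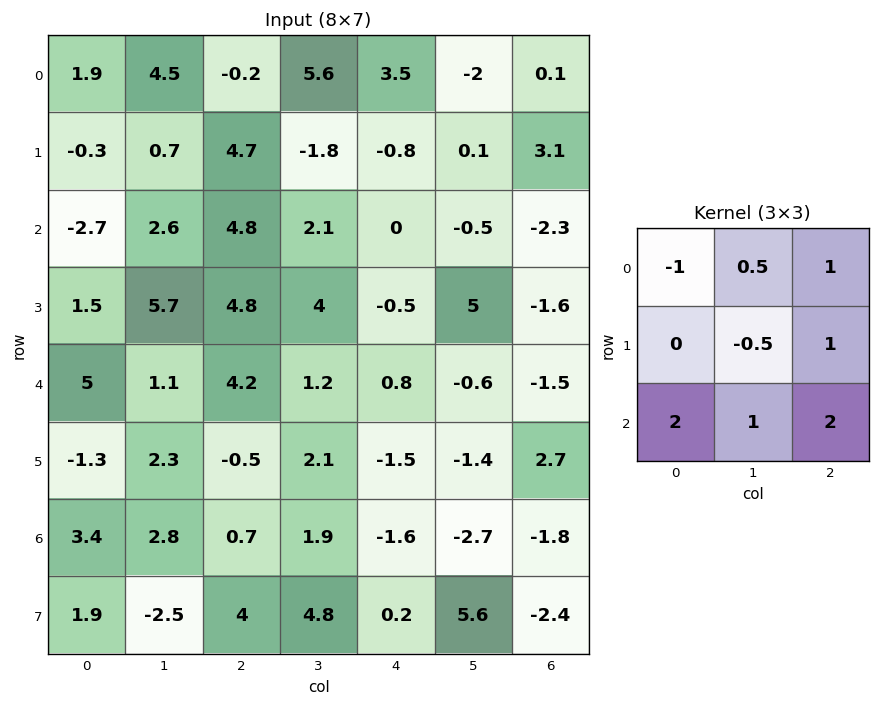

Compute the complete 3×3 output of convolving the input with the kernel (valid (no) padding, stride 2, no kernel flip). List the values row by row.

11.3 18.3 -6.45
30.25 4.95 -8.65
9.1 -5.25 -8.7

Output[0,0]: The receptive field on the input at this output position is [1.9 4.5 -0.2 / -0.3 0.7 4.7 / -2.7 2.6 4.8]. Elementwise product with the kernel and sum: 1.9·-1 + 4.5·0.5 + -0.2·1 + 0.7·-0.5 + 4.7·1 + -2.7·2 + 2.6·1 + 4.8·2.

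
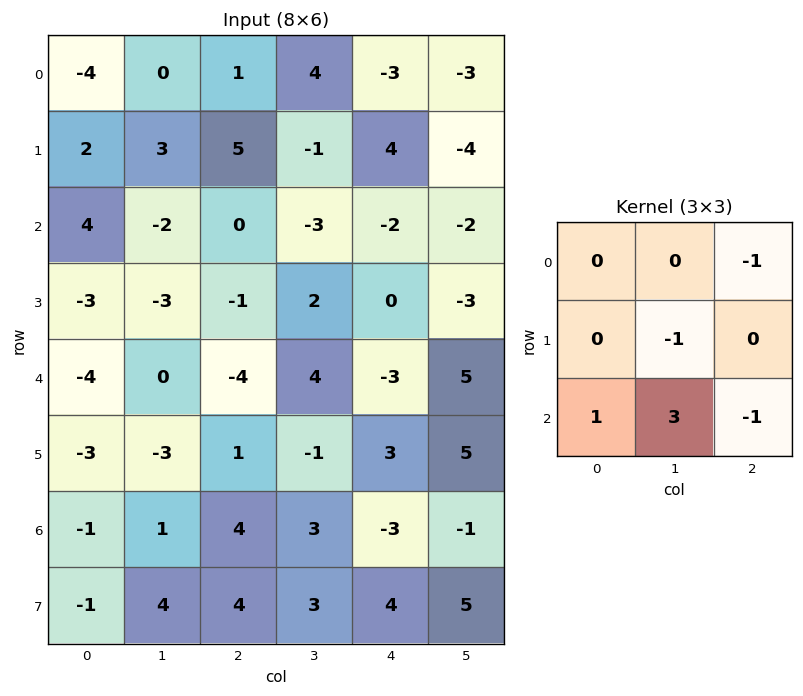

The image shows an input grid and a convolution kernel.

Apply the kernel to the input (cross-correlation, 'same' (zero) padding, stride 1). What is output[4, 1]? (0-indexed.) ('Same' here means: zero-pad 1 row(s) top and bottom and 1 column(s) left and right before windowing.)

The receptive field on the zero-padded input at this output position is [-3 -3 -1 / -4 0 -4 / -3 -3 1]. Elementwise product with the kernel and sum: -1·-1 + 0·-1 + -3·1 + -3·3 + 1·-1.

-12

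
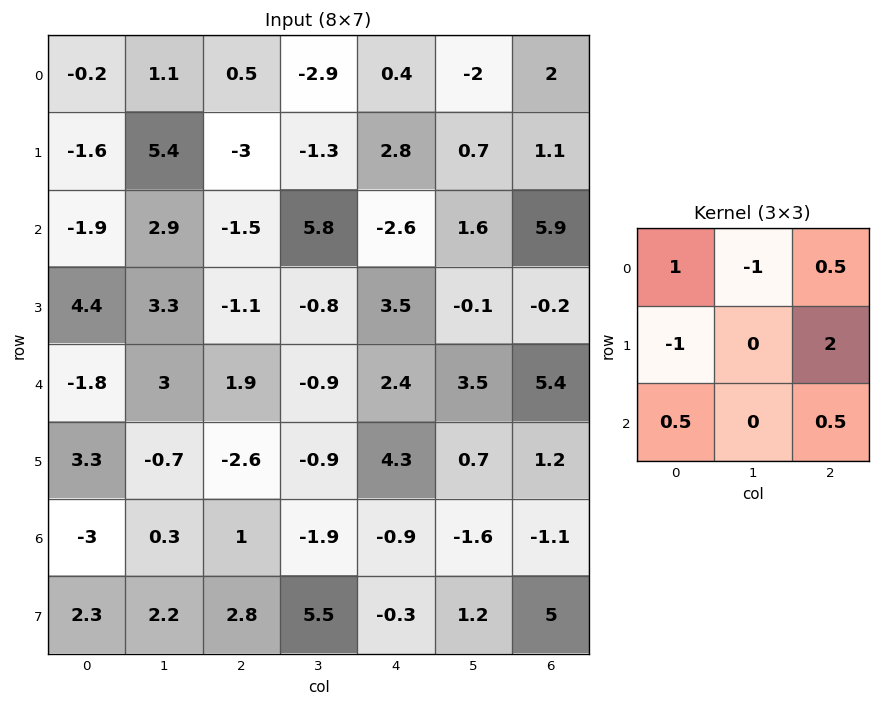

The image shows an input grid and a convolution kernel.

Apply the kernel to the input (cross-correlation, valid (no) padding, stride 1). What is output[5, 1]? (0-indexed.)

1.2

The receptive field on the input at this output position is [-0.7 -2.6 -0.9 / 0.3 1 -1.9 / 2.2 2.8 5.5]. Elementwise product with the kernel and sum: -0.7·1 + -2.6·-1 + -0.9·0.5 + 0.3·-1 + -1.9·2 + 2.2·0.5 + 5.5·0.5.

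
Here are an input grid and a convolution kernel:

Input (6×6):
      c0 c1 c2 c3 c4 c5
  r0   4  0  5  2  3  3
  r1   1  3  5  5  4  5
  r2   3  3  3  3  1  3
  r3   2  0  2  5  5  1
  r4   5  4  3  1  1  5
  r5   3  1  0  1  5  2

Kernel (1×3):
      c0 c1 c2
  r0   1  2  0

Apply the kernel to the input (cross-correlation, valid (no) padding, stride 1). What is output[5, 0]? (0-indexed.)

The receptive field on the input at this output position is [3 1 0]. Elementwise product with the kernel and sum: 3·1 + 1·2.

5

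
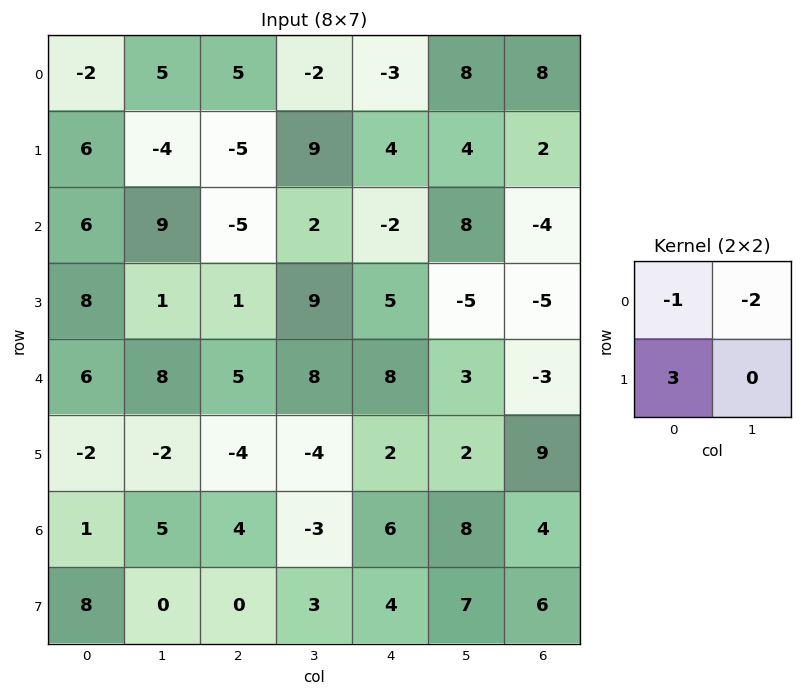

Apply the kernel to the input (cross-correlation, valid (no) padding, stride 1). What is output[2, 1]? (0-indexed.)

4

The receptive field on the input at this output position is [9 -5 / 1 1]. Elementwise product with the kernel and sum: 9·-1 + -5·-2 + 1·3.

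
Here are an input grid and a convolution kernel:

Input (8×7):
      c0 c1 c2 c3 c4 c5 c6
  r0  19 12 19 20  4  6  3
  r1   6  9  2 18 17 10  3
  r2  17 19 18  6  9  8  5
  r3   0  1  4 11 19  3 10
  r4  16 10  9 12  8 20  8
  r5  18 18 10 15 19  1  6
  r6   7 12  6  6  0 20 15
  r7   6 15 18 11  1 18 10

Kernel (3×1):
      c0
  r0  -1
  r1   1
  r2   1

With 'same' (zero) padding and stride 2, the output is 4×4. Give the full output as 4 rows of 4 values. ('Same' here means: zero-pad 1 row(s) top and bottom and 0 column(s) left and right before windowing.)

25 21 21 6
11 20 11 12
34 15 8 4
-5 14 -18 19

Output[0,0]: The receptive field on the zero-padded input at this output position is [0 / 19 / 6]. Elementwise product with the kernel and sum: 0·-1 + 19·1 + 6·1.
Output[0,1]: The receptive field on the zero-padded input at this output position is [0 / 19 / 2]. Elementwise product with the kernel and sum: 0·-1 + 19·1 + 2·1.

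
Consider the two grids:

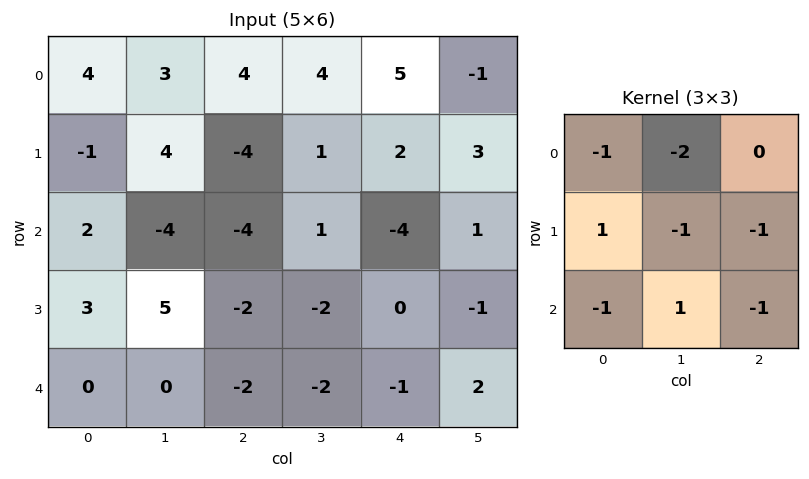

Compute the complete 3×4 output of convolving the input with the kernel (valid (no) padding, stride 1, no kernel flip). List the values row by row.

Output[0,0]: The receptive field on the input at this output position is [4 3 4 / -1 4 -4 / 2 -4 -4]. Elementwise product with the kernel and sum: 4·-1 + 3·-2 + -1·1 + 4·-1 + -4·-1 + 2·-1 + -4·1 + -4·-1.
Output[0,1]: The receptive field on the input at this output position is [3 4 4 / 4 -4 1 / -4 -4 1]. Elementwise product with the kernel and sum: 3·-1 + 4·-2 + 4·1 + -4·-1 + 1·-1 + -4·-1 + -4·1 + 1·-1.

-13 -5 -10 -24
7 -2 1 2
8 21 3 5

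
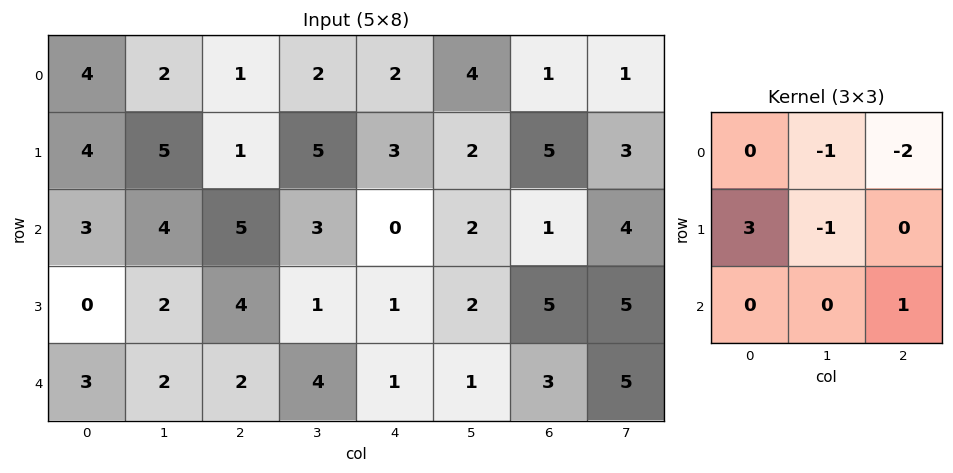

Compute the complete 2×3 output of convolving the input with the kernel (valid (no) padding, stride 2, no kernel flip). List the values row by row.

Output[0,0]: The receptive field on the input at this output position is [4 2 1 / 4 5 1 / 3 4 5]. Elementwise product with the kernel and sum: 2·-1 + 1·-2 + 4·3 + 5·-1 + 5·1.
Output[0,1]: The receptive field on the input at this output position is [1 2 2 / 1 5 3 / 5 3 0]. Elementwise product with the kernel and sum: 2·-1 + 2·-2 + 1·3 + 5·-1 + 0·1.

8 -8 2
-14 9 0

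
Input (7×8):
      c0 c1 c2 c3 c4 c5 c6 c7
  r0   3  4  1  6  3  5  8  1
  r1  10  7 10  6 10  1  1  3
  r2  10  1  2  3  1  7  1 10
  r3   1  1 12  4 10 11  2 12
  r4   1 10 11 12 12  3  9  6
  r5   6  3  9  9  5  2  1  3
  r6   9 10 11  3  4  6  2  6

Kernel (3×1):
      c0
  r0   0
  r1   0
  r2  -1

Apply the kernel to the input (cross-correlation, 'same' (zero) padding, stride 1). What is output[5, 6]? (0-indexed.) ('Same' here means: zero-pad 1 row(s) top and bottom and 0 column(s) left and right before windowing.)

The receptive field on the zero-padded input at this output position is [9 / 1 / 2]. Elementwise product with the kernel and sum: 2·-1.

-2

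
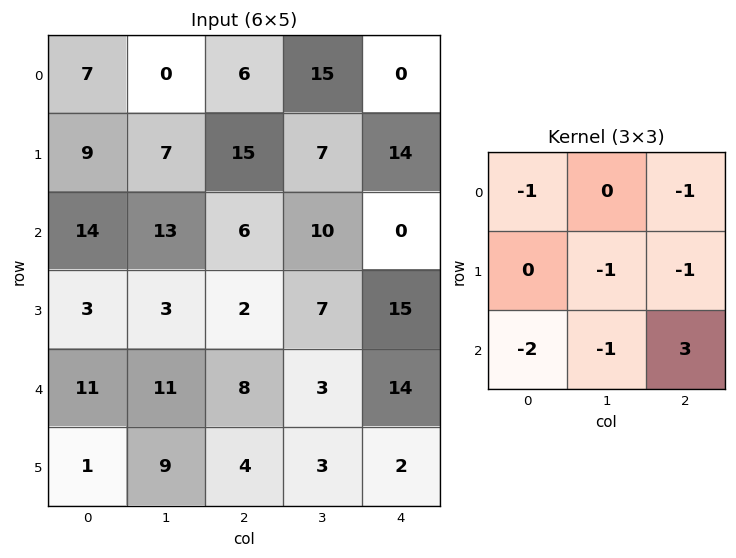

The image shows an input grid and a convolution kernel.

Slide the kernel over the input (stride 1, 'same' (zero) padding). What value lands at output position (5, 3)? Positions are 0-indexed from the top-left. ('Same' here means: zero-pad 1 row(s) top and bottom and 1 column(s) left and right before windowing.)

The receptive field on the zero-padded input at this output position is [8 3 14 / 4 3 2 / 0 0 0]. Elementwise product with the kernel and sum: 8·-1 + 14·-1 + 3·-1 + 2·-1 + 0·-2 + 0·-1 + 0·3.

-27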